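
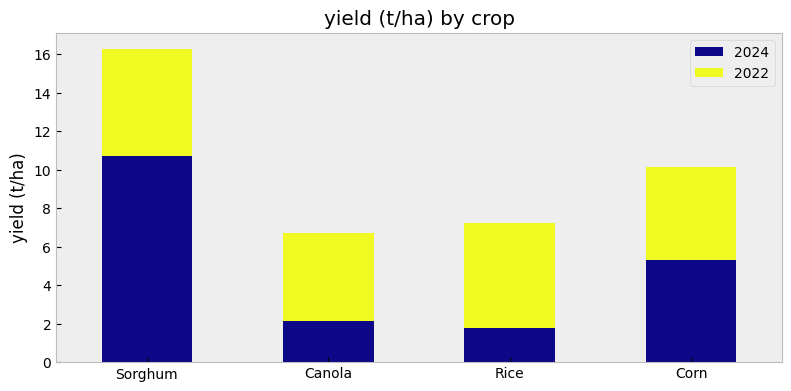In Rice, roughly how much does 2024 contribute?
≈ 2

2024 top ≈ 2, bottom ≈ 0; segment ≈ 2.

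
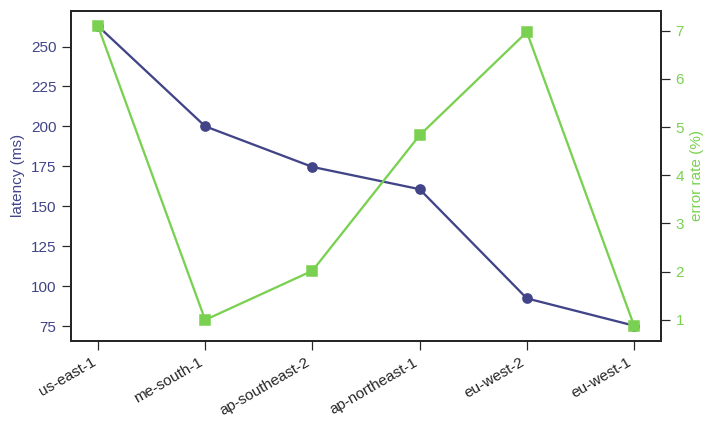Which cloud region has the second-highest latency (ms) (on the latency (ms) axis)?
me-south-1

Top 3 (on the latency (ms) axis): us-east-1 ≈ 260, me-south-1 ≈ 200, ap-southeast-2 ≈ 180.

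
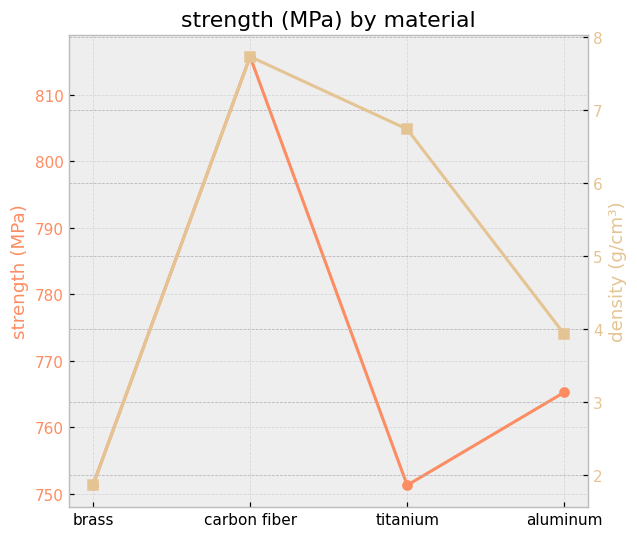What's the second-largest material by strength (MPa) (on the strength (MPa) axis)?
Top 3 (on the strength (MPa) axis): carbon fiber ≈ 820, aluminum ≈ 770, brass ≈ 750.

aluminum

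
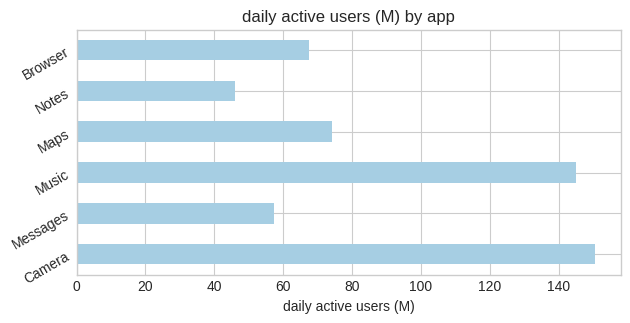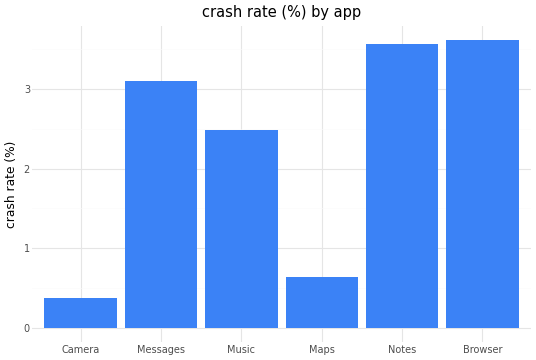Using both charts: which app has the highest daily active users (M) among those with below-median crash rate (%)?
Camera

Chart 2 median crash rate (%) ≈ 3; below-median apps: Camera, Music, Maps. Among those, Camera has the highest daily active users (M) (≈ 160).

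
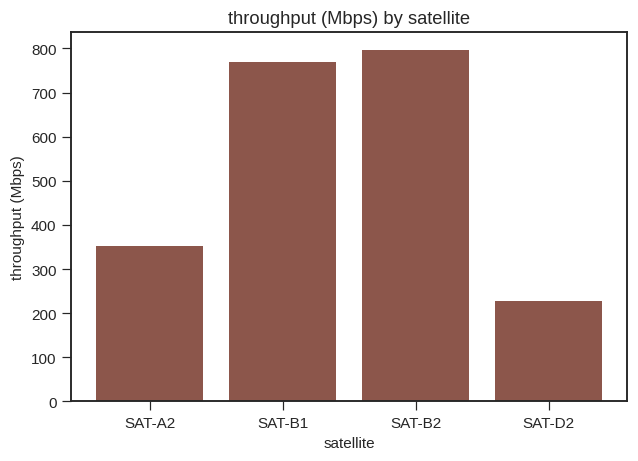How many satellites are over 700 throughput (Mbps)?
Above 700: SAT-B1, SAT-B2.

2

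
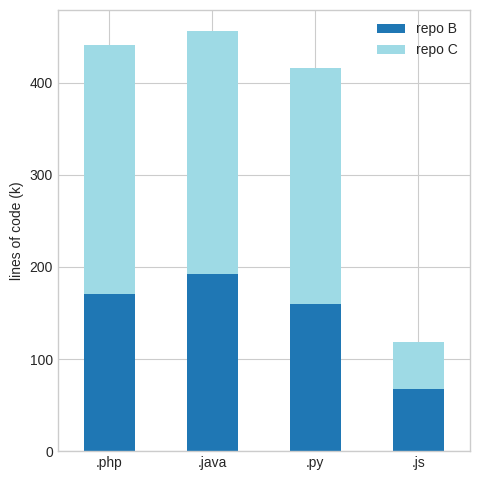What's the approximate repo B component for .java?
≈ 200

repo B top ≈ 200, bottom ≈ 0; segment ≈ 200.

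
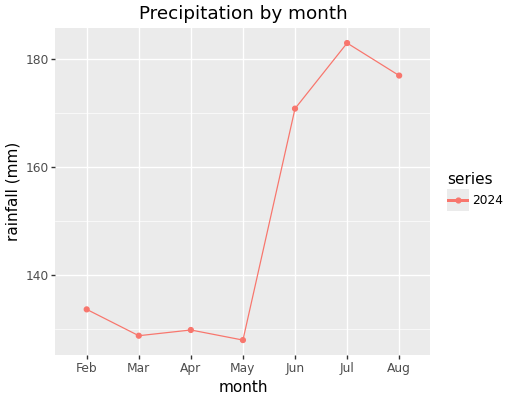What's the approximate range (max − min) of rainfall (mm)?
Max Jul ≈ 185, min May ≈ 130; range ≈ 55.

≈ 55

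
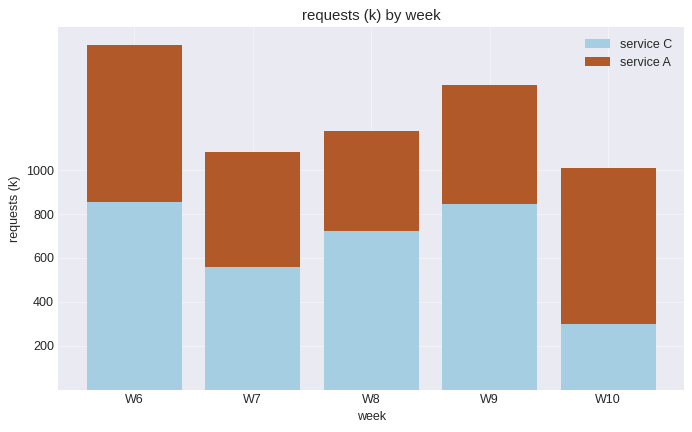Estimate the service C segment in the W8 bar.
service C top ≈ 800, bottom ≈ 0; segment ≈ 800.

≈ 800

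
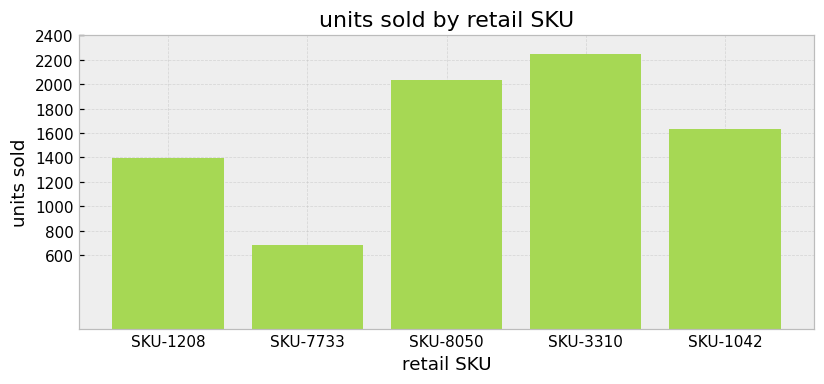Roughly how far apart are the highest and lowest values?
Max SKU-3310 ≈ 2200, min SKU-7733 ≈ 600; range ≈ 1600.

≈ 1600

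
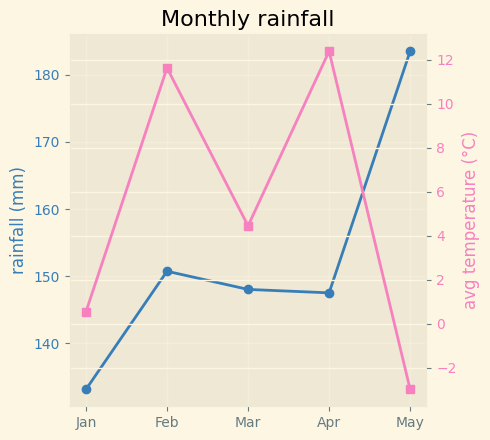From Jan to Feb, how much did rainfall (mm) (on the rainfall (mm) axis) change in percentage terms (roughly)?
≈ +11.1%

Jan ≈ 135, Feb ≈ 150; (150 − 135) / 135 ≈ +11.1%.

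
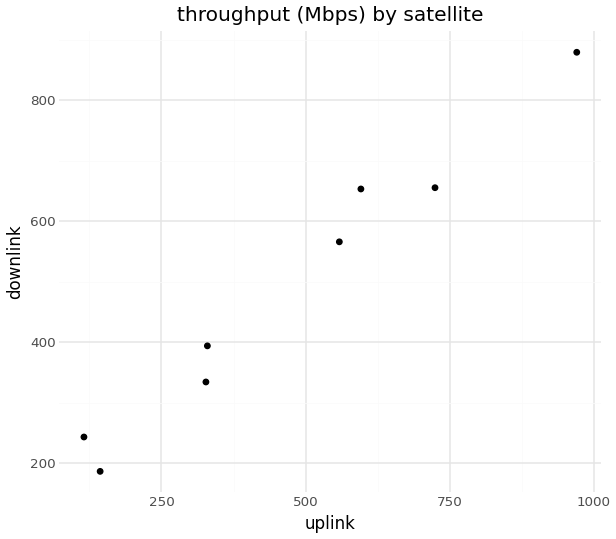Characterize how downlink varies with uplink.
Points are positively correlated; strong (|r| ≈ 1.0).

positive, strong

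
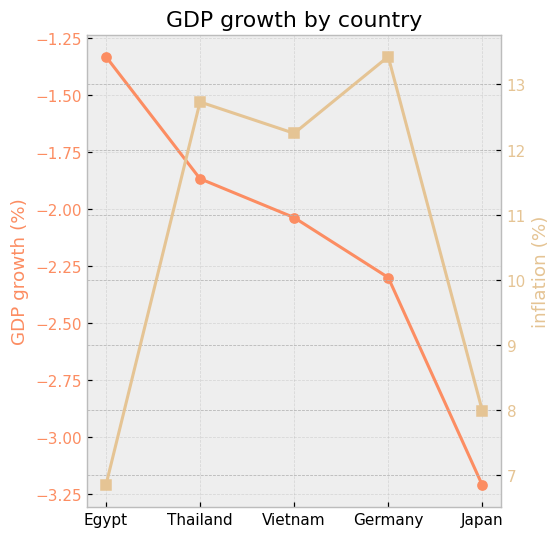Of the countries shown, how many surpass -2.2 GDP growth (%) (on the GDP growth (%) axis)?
Above -2.2: Egypt, Thailand, Vietnam.

3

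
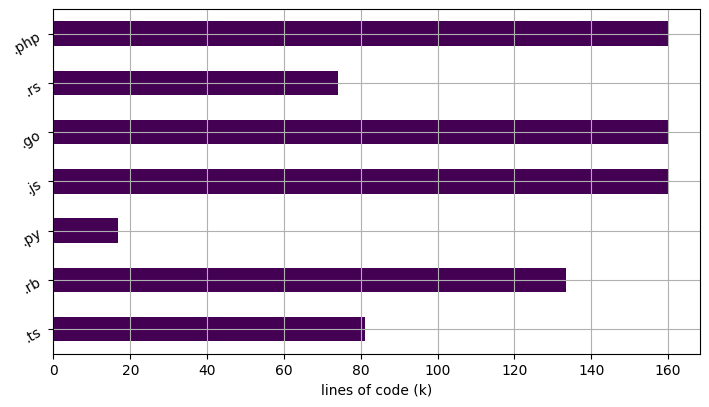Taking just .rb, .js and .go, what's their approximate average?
(140 + 160 + 160) / 3 ≈ 153.

≈ 153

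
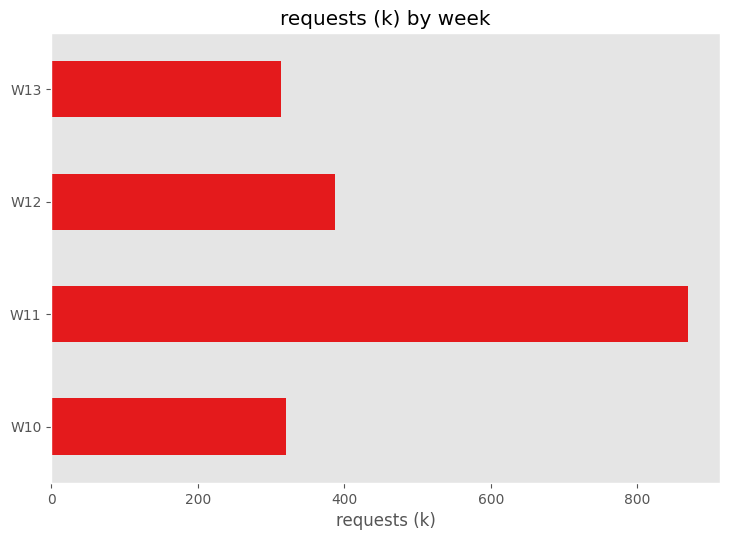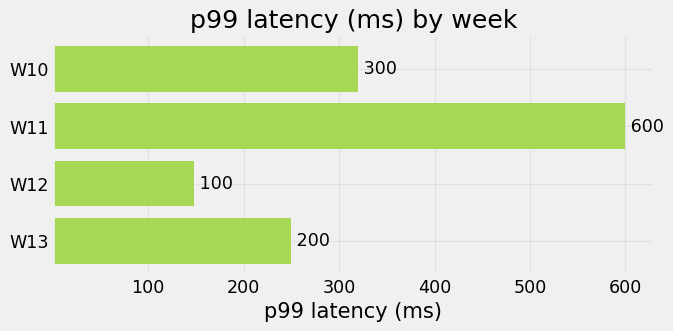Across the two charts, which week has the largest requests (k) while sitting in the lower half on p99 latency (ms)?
Chart 2 median p99 latency (ms) ≈ 300; below-median weeks: W12, W13. Among those, W12 has the highest requests (k) (≈ 400).

W12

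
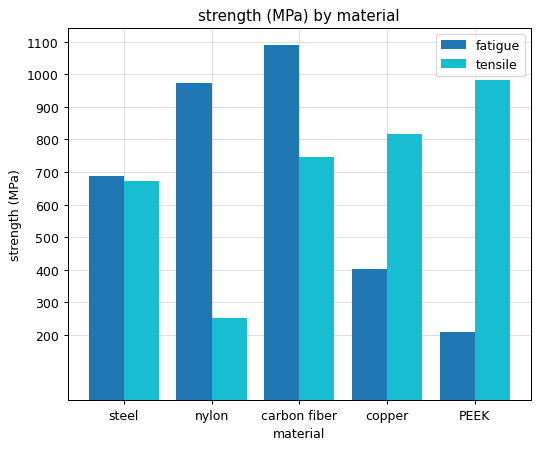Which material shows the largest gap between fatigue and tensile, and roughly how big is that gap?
PEEK: fatigue ≈ 200, tensile ≈ 1000 → gap ≈ 800. Next-largest (nylon) is only ≈ 700.

PEEK, ≈ 800 MPa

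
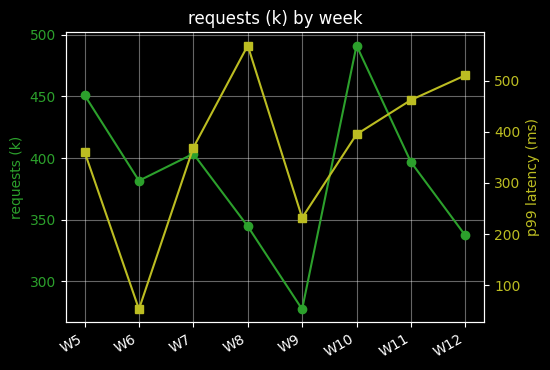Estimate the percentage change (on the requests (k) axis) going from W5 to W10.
W5 ≈ 460, W10 ≈ 500; (500 − 460) / 460 ≈ +8.7%.

≈ +8.7%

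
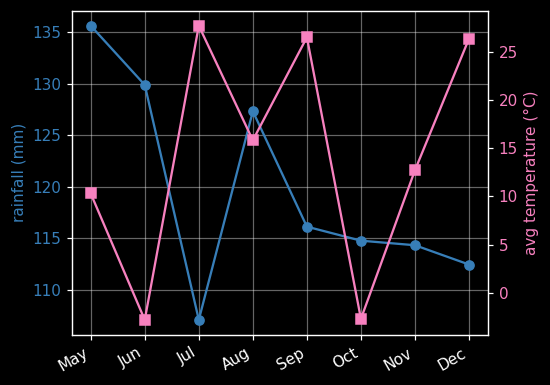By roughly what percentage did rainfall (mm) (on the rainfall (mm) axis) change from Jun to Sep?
≈ -11.5%

Jun ≈ 130, Sep ≈ 115; (115 − 130) / 130 ≈ -11.5%.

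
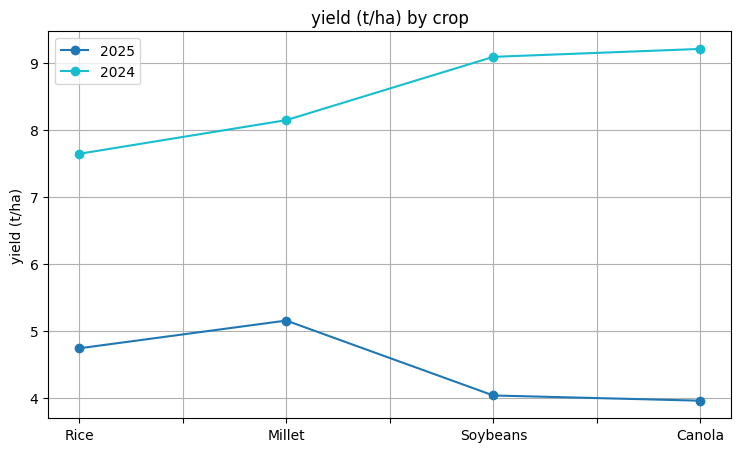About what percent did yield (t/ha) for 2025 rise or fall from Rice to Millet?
≈ +11.1%

Rice ≈ 4.5, Millet ≈ 5.0; (5.0 − 4.5) / 4.5 ≈ +11.1%.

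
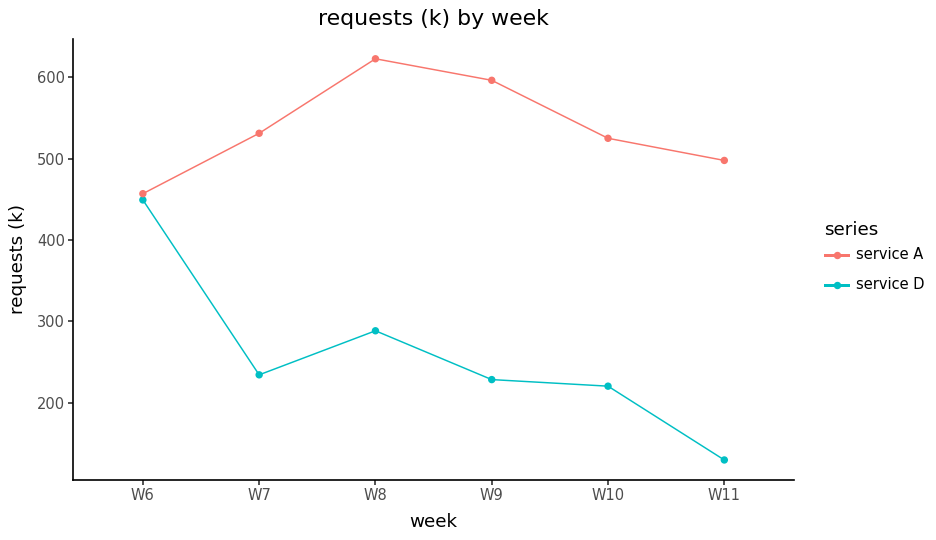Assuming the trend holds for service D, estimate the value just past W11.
Last three: 250, 200, 150 → slope ≈ -50/step → next ≈ 100.

≈ 100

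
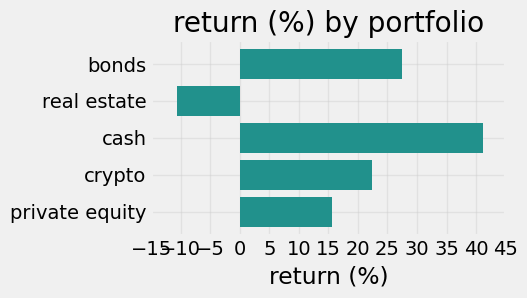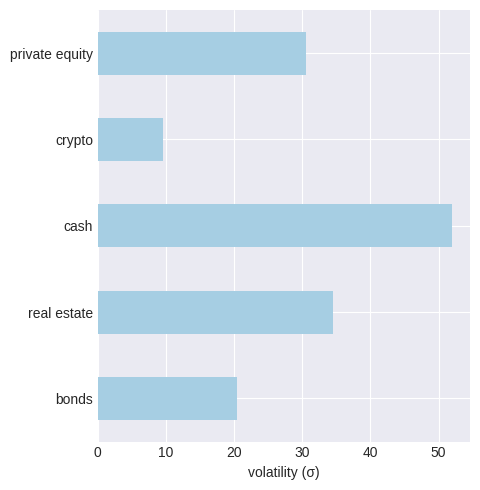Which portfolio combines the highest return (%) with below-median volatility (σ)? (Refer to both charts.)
bonds

Chart 2 median volatility (σ) ≈ 30; below-median portfolios: bonds, crypto. Among those, bonds has the highest return (%) (≈ 30).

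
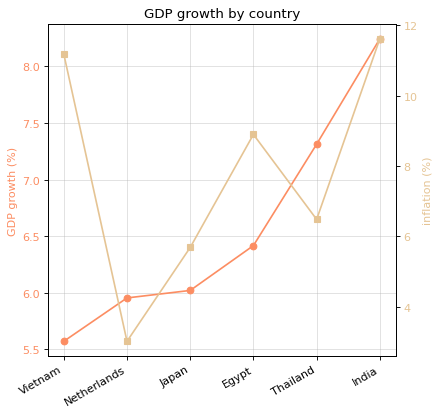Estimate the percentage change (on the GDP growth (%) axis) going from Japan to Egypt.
≈ +8.3%

Japan ≈ 6.0, Egypt ≈ 6.5; (6.5 − 6.0) / 6.0 ≈ +8.3%.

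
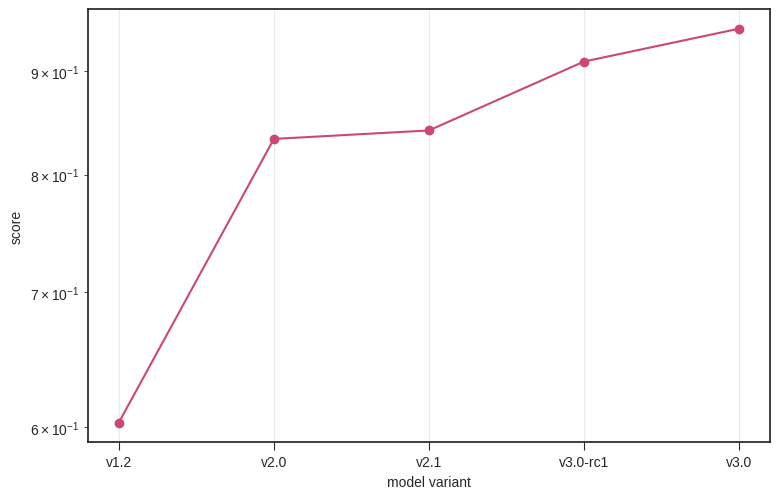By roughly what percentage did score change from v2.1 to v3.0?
≈ +11.8%

v2.1 ≈ 0.85, v3.0 ≈ 0.95; (0.95 − 0.85) / 0.85 ≈ +11.8%.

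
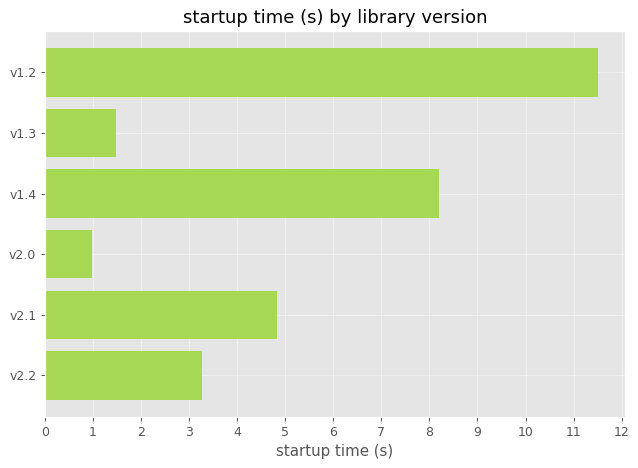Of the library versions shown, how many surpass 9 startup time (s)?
Above 9: v1.2.

1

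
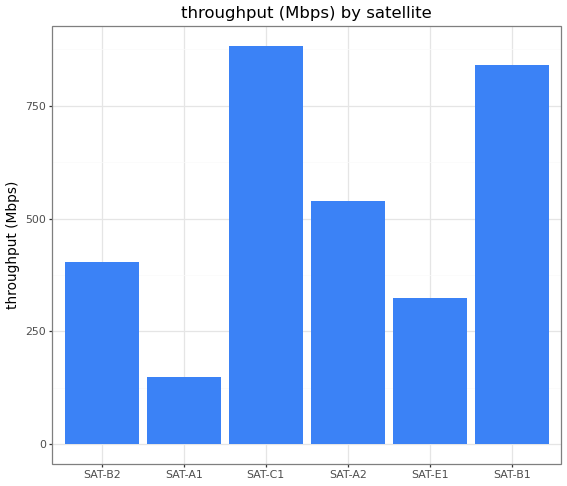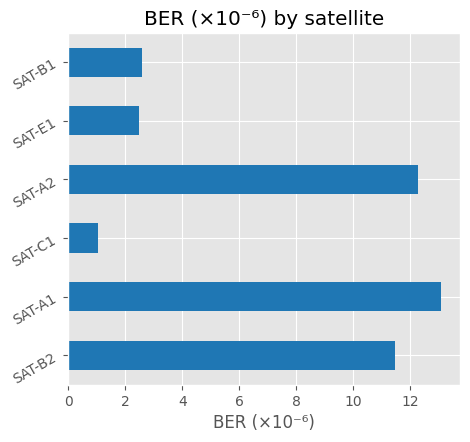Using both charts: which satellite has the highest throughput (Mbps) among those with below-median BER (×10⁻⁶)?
SAT-C1

Chart 2 median BER (×10⁻⁶) ≈ 8; below-median satellites: SAT-C1, SAT-E1, SAT-B1. Among those, SAT-C1 has the highest throughput (Mbps) (≈ 900).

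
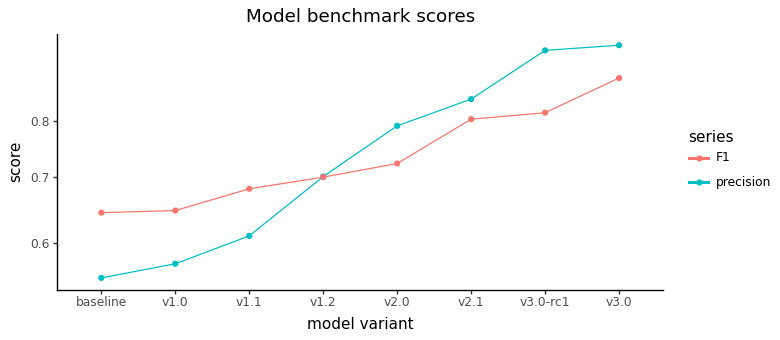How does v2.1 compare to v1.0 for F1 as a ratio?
v2.1 ≈ 0.80, v1.0 ≈ 0.65; 0.80/0.65 ≈ 1.23.

≈ 1.23×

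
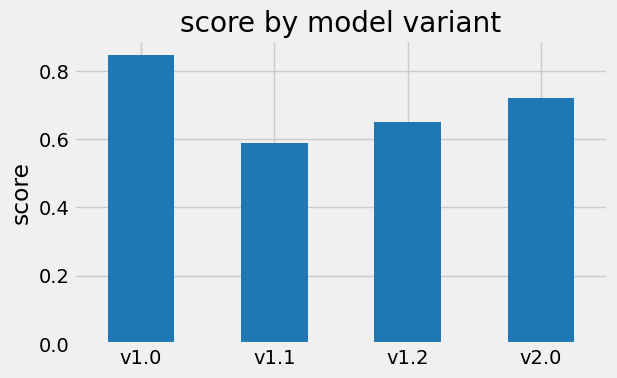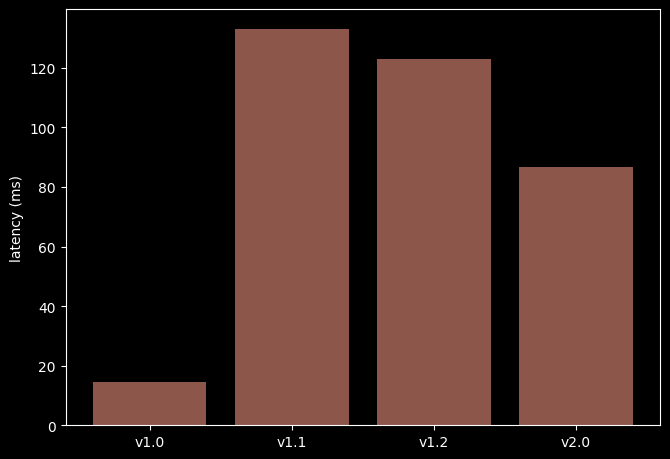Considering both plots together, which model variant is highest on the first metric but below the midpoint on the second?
v1.0

Chart 2 median latency (ms) ≈ 100; below-median model variants: v1.0, v2.0. Among those, v1.0 has the highest score (≈ 0.8).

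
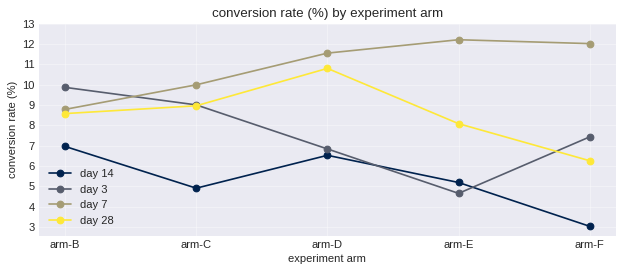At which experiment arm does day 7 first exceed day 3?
arm-C

arm-B: day 7 ≈ 9 vs day 3 ≈ 10 (not yet); arm-C: day 7 ≈ 10 vs day 3 ≈ 9 (first crossover).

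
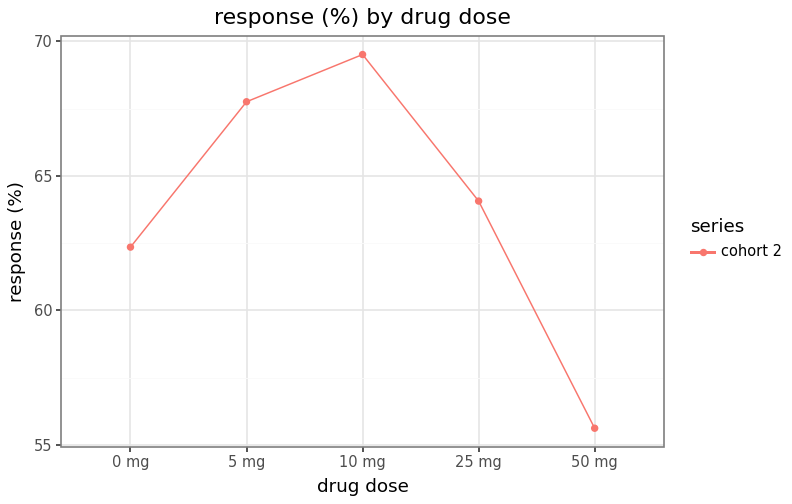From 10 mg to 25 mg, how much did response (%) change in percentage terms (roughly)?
≈ -8.6%

10 mg ≈ 70, 25 mg ≈ 64; (64 − 70) / 70 ≈ -8.6%.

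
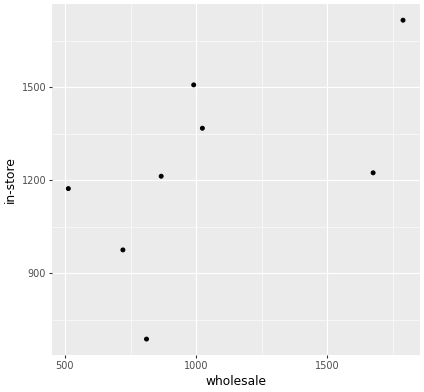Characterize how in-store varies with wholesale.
Points are positively correlated; moderate (|r| ≈ 0.6).

positive, moderate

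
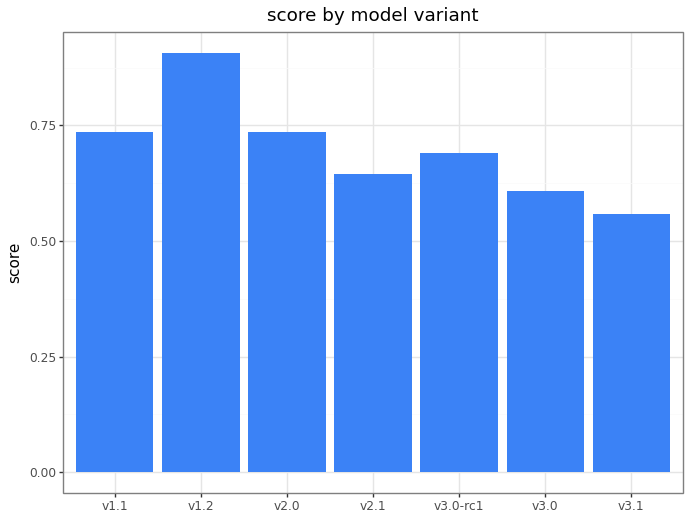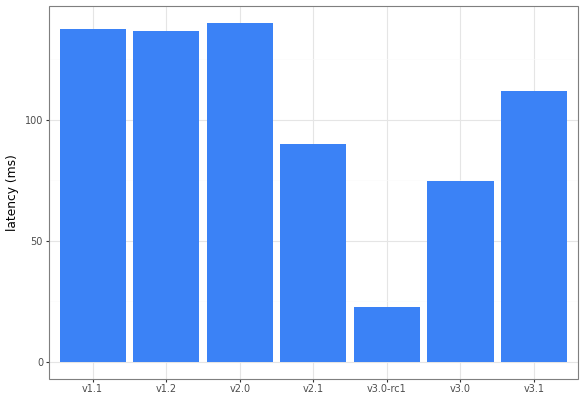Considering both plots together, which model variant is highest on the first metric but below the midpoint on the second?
v3.0-rc1

Chart 2 median latency (ms) ≈ 120; below-median model variants: v2.1, v3.0-rc1, v3.0. Among those, v3.0-rc1 has the highest score (≈ 0.7).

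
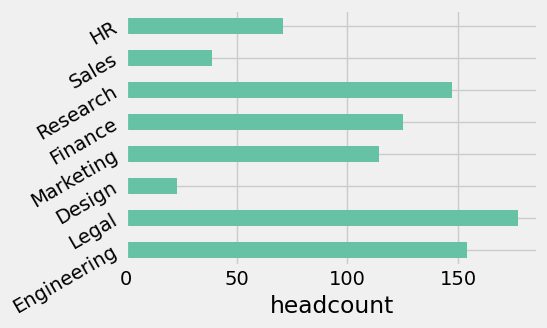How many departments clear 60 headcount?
Above 60: Engineering, Legal, Marketing, Finance, Research, HR.

6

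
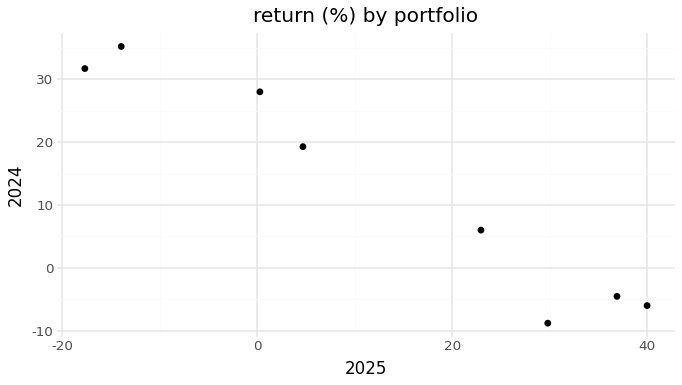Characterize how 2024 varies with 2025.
negative, strong

Points are negatively correlated; strong (|r| ≈ 1.0).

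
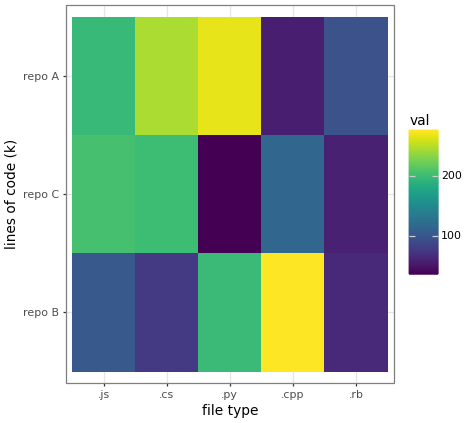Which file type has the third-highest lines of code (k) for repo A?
.js

Top 4 for repo A: .py ≈ 275, .cs ≈ 250, .js ≈ 200, .rb ≈ 100.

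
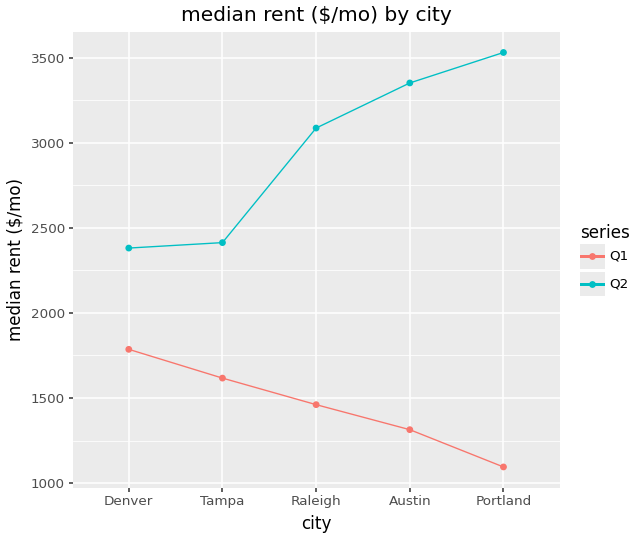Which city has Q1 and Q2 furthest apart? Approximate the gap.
Portland, ≈ 2500 $/mo

Portland: Q1 ≈ 1000, Q2 ≈ 3500 → gap ≈ 2500. Next-largest (Austin) is only ≈ 2000.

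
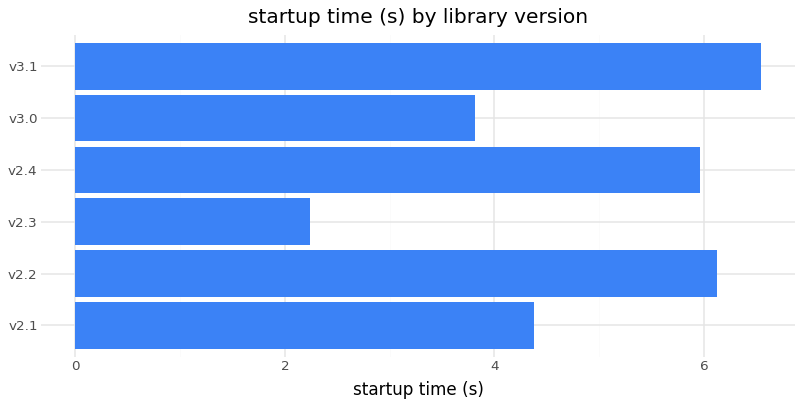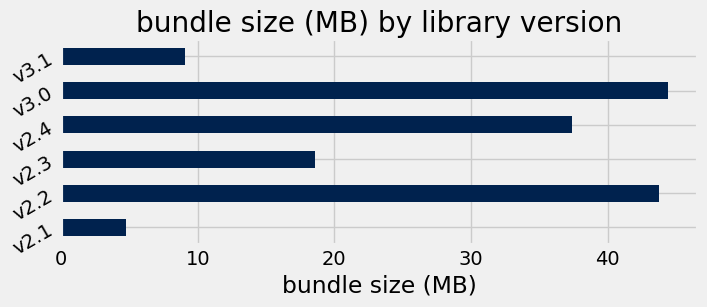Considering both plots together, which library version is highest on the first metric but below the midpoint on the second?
v3.1

Chart 2 median bundle size (MB) ≈ 30; below-median library versions: v2.1, v2.3, v3.1. Among those, v3.1 has the highest startup time (s) (≈ 7).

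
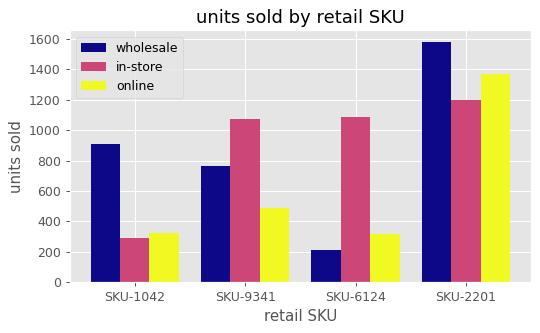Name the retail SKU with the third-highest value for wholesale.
Top 4 for wholesale: SKU-2201 ≈ 1600, SKU-1042 ≈ 1000, SKU-9341 ≈ 800, SKU-6124 ≈ 200.

SKU-9341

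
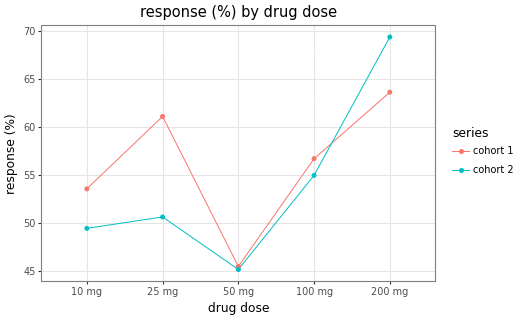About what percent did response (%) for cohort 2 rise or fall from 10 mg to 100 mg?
10 mg ≈ 50, 100 mg ≈ 55; (55 − 50) / 50 ≈ +10%.

≈ +10%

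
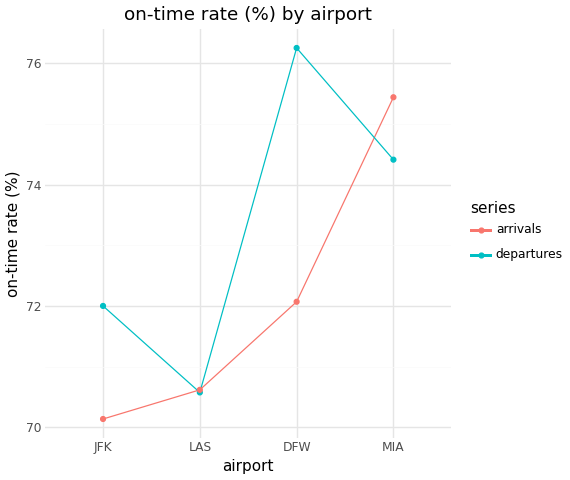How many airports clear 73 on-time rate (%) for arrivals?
Above 73: MIA.

1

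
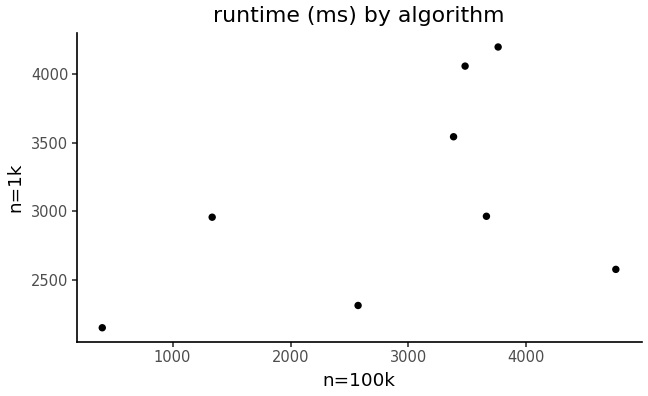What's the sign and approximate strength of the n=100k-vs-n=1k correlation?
positive, moderate

Points are positively correlated; moderate (|r| ≈ 0.5).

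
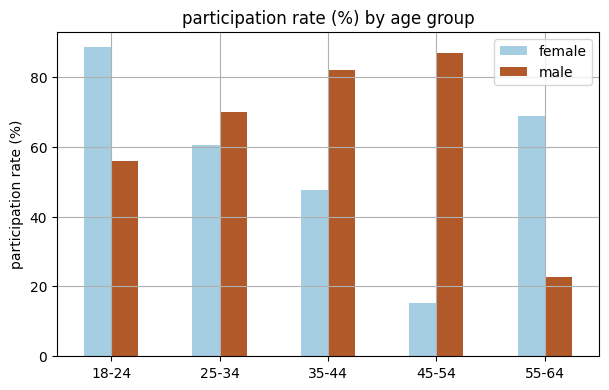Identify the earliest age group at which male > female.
18-24: male ≈ 60 vs female ≈ 90 (not yet); 25-34: male ≈ 70 vs female ≈ 60 (first crossover).

25-34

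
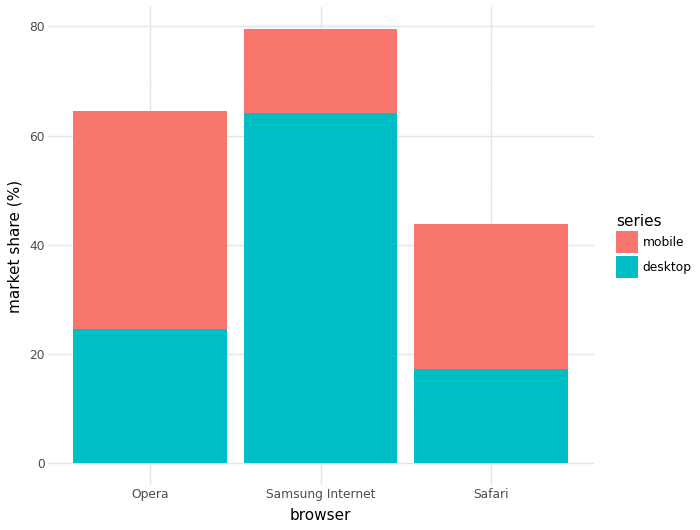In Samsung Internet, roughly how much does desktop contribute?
desktop top ≈ 60, bottom ≈ 0; segment ≈ 60.

≈ 60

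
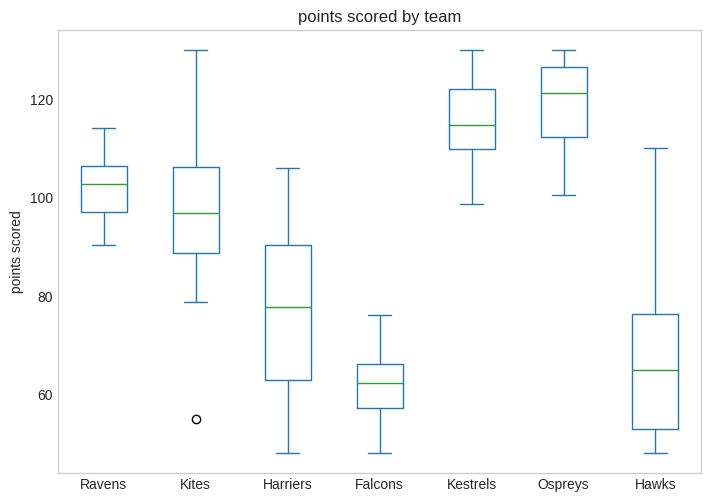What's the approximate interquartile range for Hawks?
Q3 ≈ 75, Q1 ≈ 55; IQR ≈ 20.

≈ 20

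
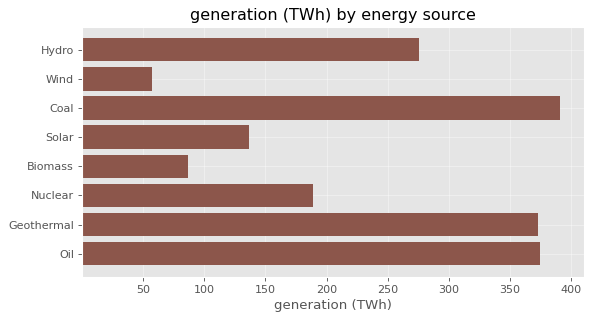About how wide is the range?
Max Coal ≈ 400, min Wind ≈ 50; range ≈ 350.

≈ 350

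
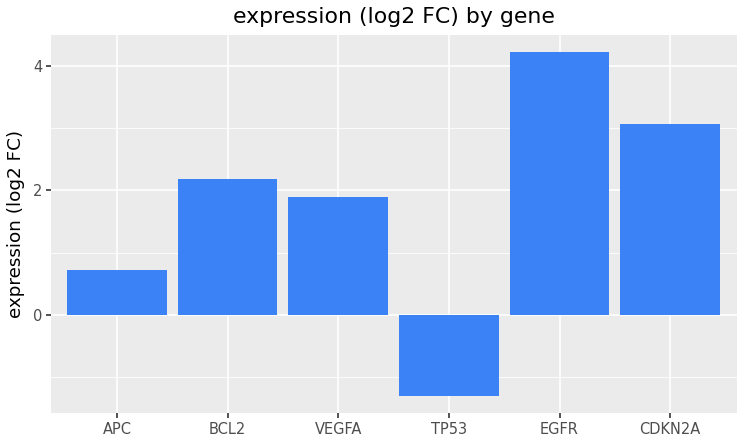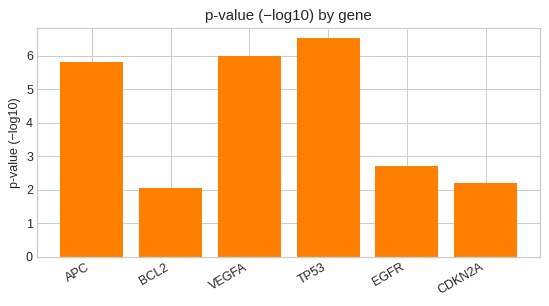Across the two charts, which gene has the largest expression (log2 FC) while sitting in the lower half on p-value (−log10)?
Chart 2 median p-value (−log10) ≈ 4; below-median genes: BCL2, EGFR, CDKN2A. Among those, EGFR has the highest expression (log2 FC) (≈ 4).

EGFR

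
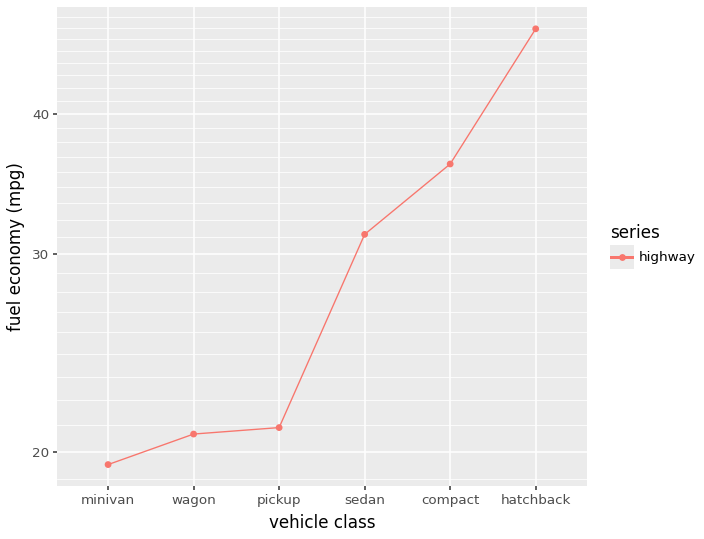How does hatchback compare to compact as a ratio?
hatchback ≈ 50, compact ≈ 35; 50/35 ≈ 1.43.

≈ 1.43×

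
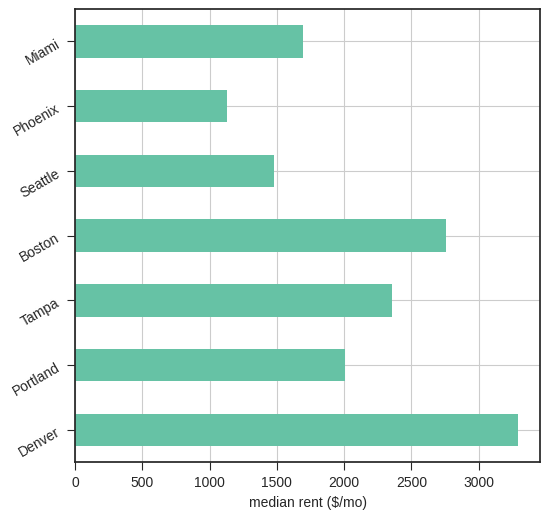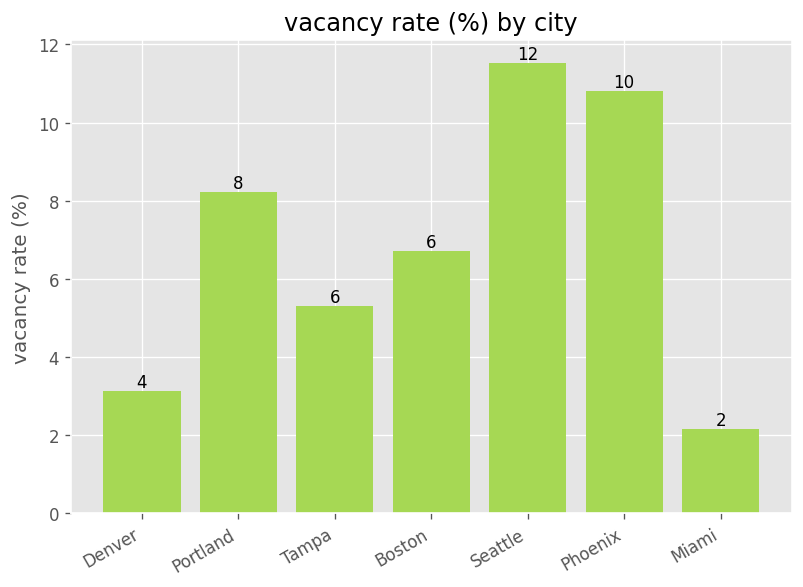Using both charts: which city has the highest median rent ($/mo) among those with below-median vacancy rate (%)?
Denver

Chart 2 median vacancy rate (%) ≈ 6; below-median cities: Denver, Tampa, Miami. Among those, Denver has the highest median rent ($/mo) (≈ 3500).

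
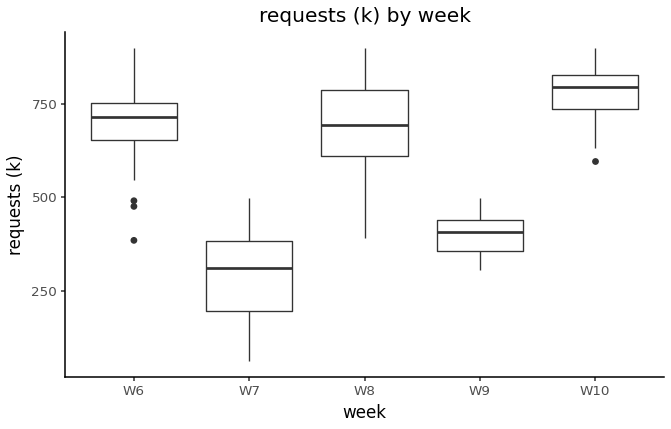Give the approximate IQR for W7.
≈ 200

Q3 ≈ 400, Q1 ≈ 200; IQR ≈ 200.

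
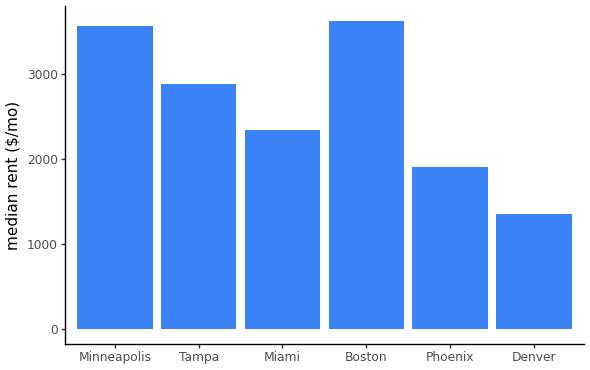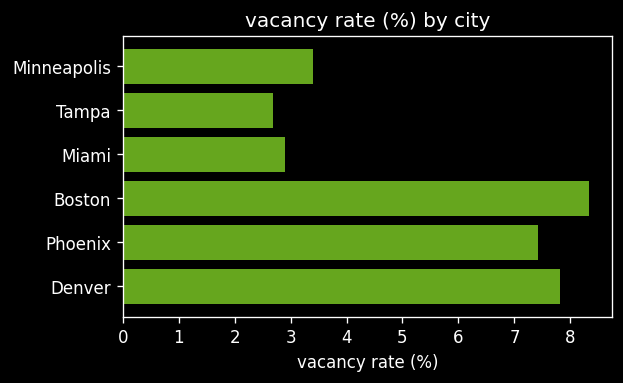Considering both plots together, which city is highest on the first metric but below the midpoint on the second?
Chart 2 median vacancy rate (%) ≈ 5; below-median cities: Minneapolis, Tampa, Miami. Among those, Minneapolis has the highest median rent ($/mo) (≈ 3500).

Minneapolis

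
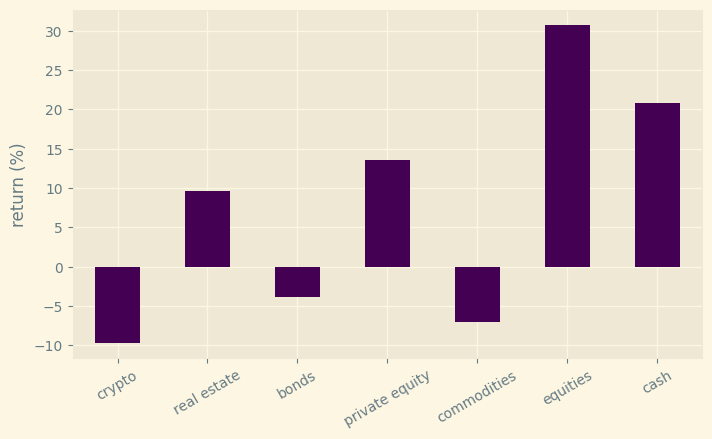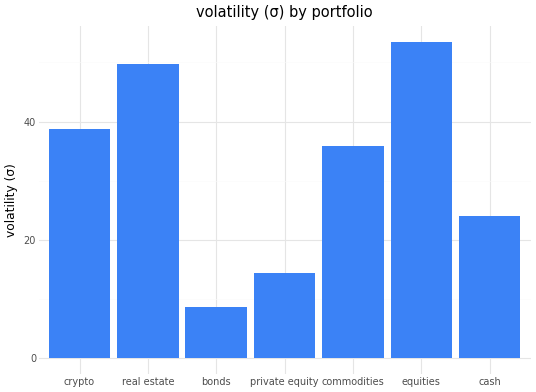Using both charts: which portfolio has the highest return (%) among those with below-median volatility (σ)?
cash

Chart 2 median volatility (σ) ≈ 35; below-median portfolios: bonds, private equity, cash. Among those, cash has the highest return (%) (≈ 20).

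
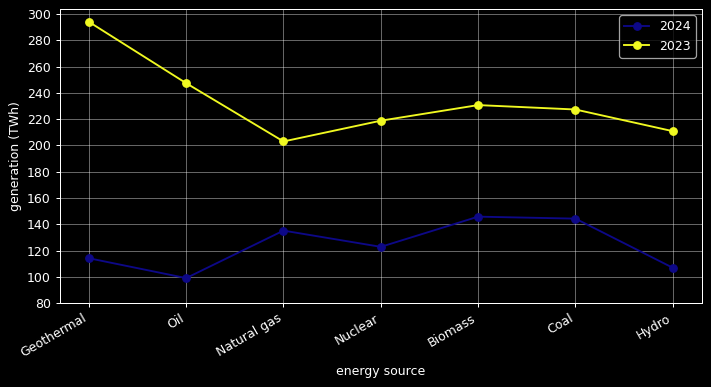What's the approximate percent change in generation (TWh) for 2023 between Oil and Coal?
≈ -8.3%

Oil ≈ 240, Coal ≈ 220; (220 − 240) / 240 ≈ -8.3%.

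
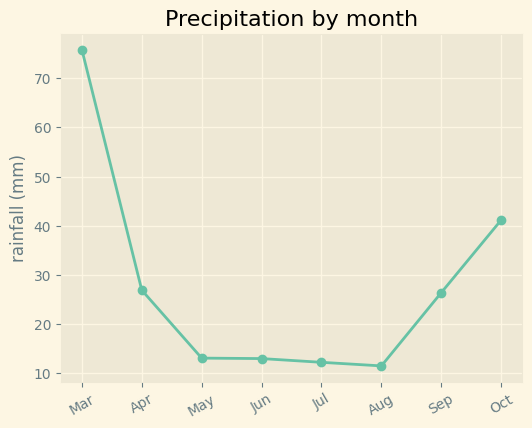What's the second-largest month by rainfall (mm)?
Top 3: Mar ≈ 80, Oct ≈ 40, Apr ≈ 30.

Oct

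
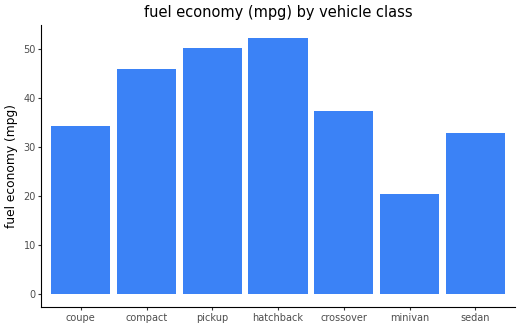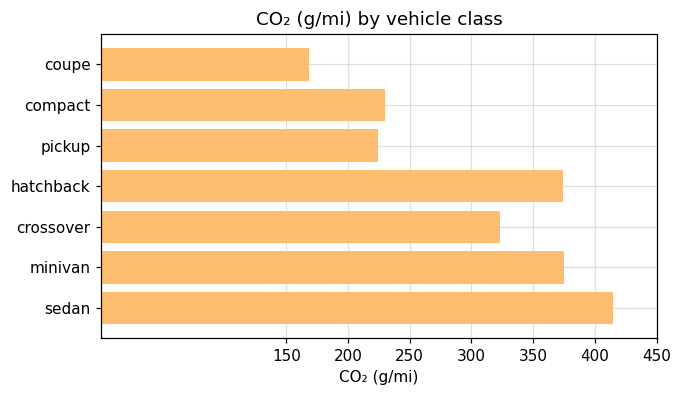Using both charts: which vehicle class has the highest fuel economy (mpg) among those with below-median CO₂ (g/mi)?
Chart 2 median CO₂ (g/mi) ≈ 300; below-median vehicle classes: coupe, compact, pickup. Among those, pickup has the highest fuel economy (mpg) (≈ 50).

pickup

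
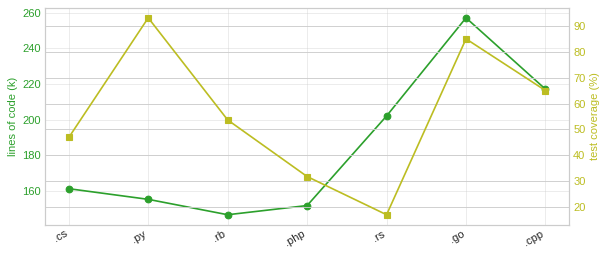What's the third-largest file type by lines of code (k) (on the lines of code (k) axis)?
Top 4 (on the lines of code (k) axis): .go ≈ 260, .cpp ≈ 220, .rs ≈ 200, .cs ≈ 160.

.rs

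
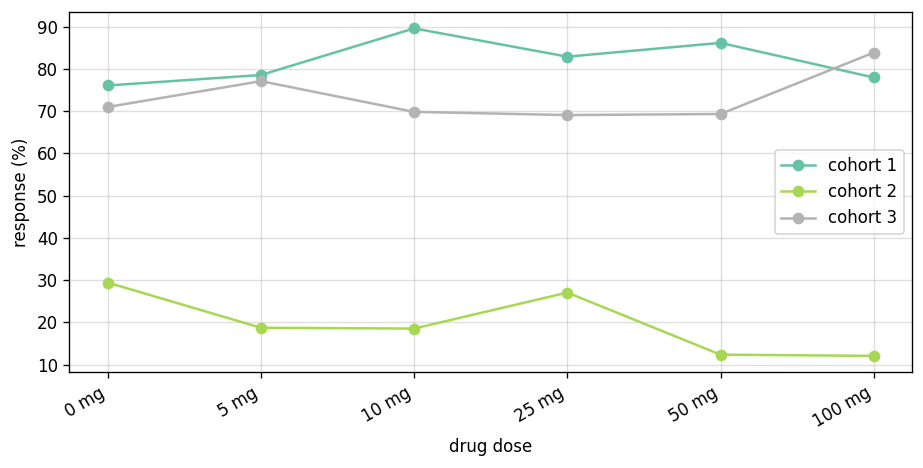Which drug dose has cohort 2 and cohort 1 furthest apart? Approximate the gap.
50 mg, ≈ 80 %

50 mg: cohort 2 ≈ 10, cohort 1 ≈ 90 → gap ≈ 80. Next-largest (10 mg) is only ≈ 70.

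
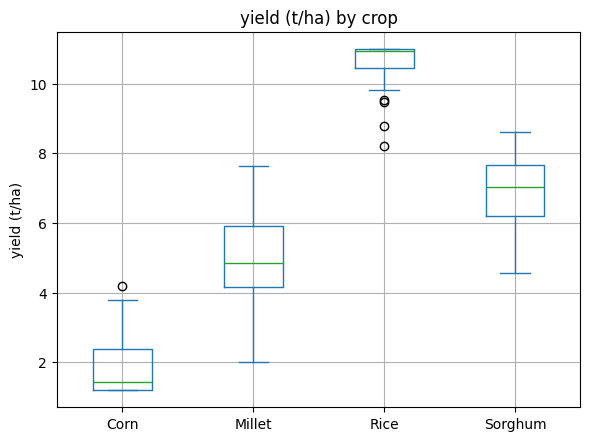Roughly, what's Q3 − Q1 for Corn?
Q3 ≈ 2, Q1 ≈ 1; IQR ≈ 1.

≈ 1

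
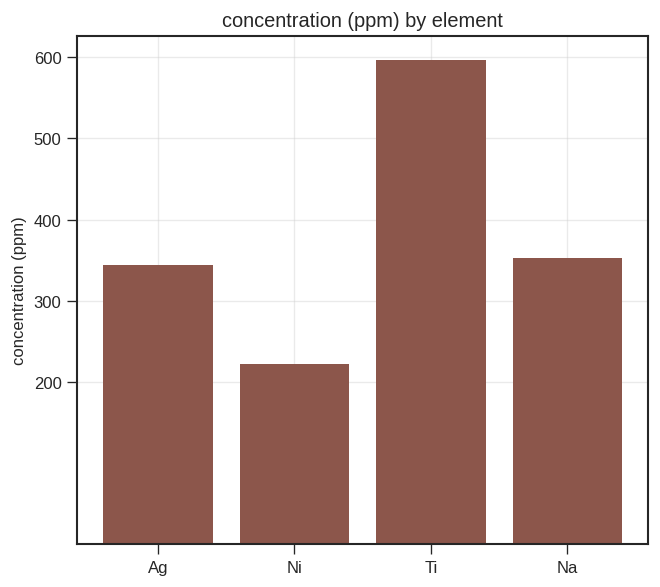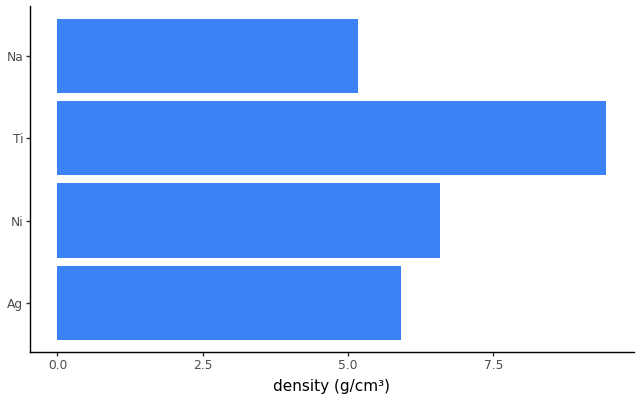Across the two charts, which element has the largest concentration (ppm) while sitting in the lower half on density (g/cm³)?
Chart 2 median density (g/cm³) ≈ 6; below-median elements: Ag, Na. Among those, Na has the highest concentration (ppm) (≈ 400).

Na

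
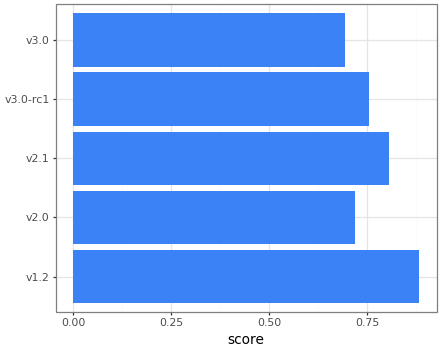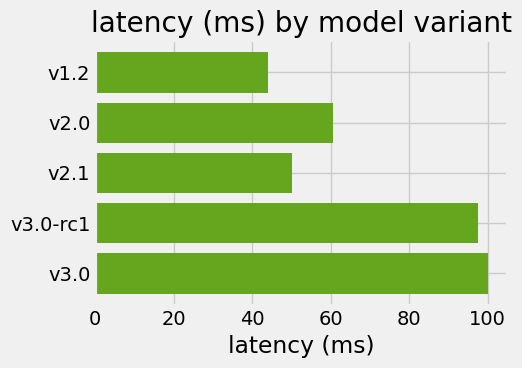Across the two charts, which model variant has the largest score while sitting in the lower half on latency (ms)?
v1.2

Chart 2 median latency (ms) ≈ 60; below-median model variants: v1.2, v2.1. Among those, v1.2 has the highest score (≈ 0.9).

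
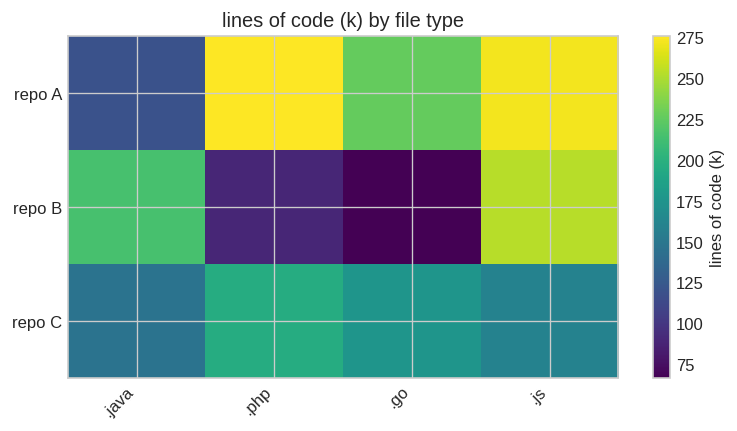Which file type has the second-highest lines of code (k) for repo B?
Top 3 for repo B: .js ≈ 260, .java ≈ 220, .php ≈ 80.

.java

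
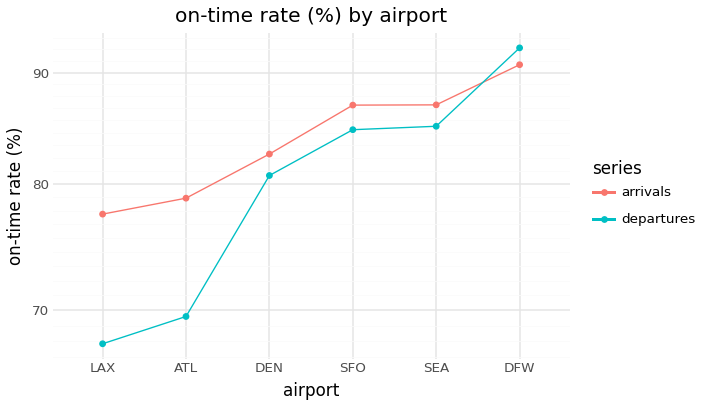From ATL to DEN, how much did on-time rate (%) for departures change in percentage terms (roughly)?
≈ +14.3%

ATL ≈ 70, DEN ≈ 80; (80 − 70) / 70 ≈ +14.3%.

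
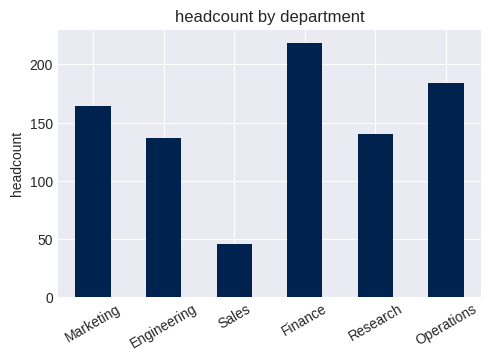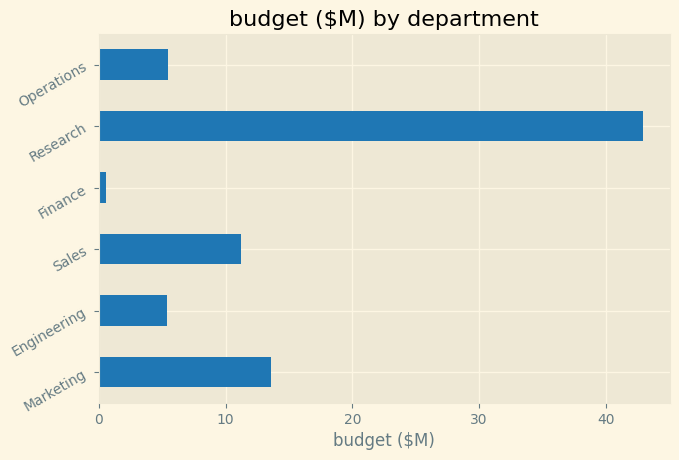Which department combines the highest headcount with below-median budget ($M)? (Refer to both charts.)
Chart 2 median budget ($M) ≈ 10; below-median departments: Engineering, Finance, Operations. Among those, Finance has the highest headcount (≈ 225).

Finance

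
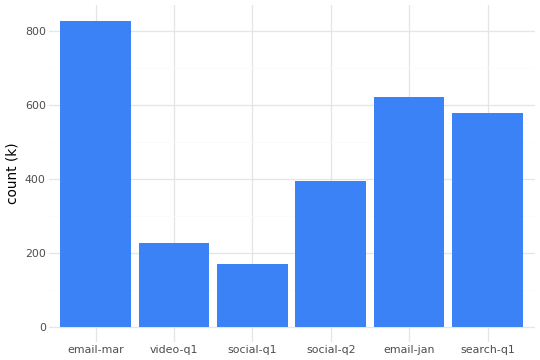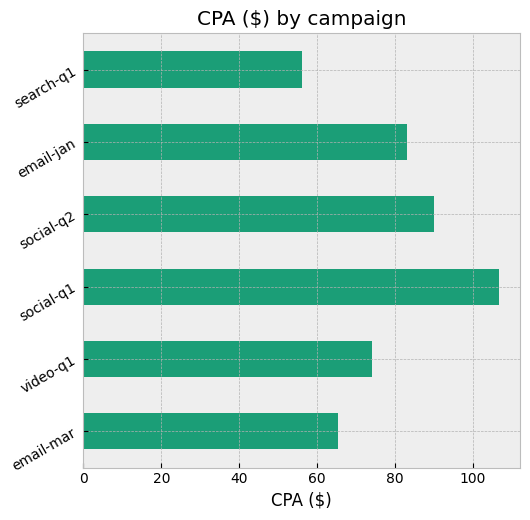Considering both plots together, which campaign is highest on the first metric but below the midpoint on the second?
Chart 2 median CPA ($) ≈ 80; below-median campaigns: email-mar, video-q1, search-q1. Among those, email-mar has the highest count (k) (≈ 800).

email-mar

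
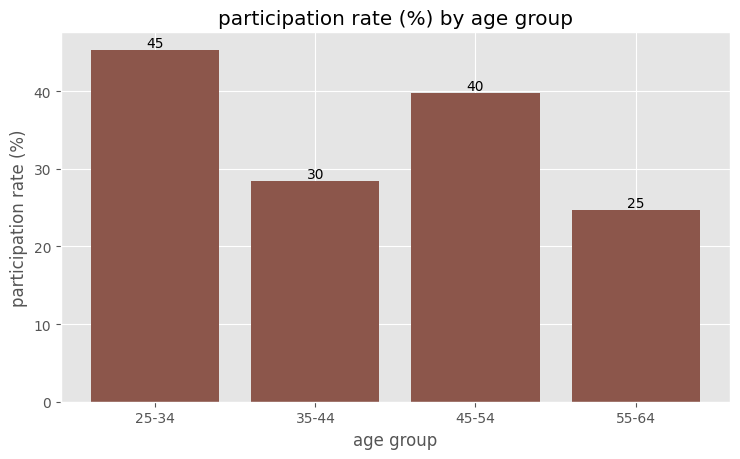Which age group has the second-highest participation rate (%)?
Top 3: 25-34 ≈ 45, 45-54 ≈ 40, 35-44 ≈ 30.

45-54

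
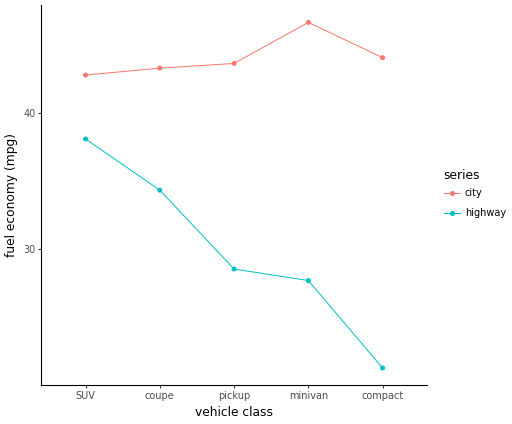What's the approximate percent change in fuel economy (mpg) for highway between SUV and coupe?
SUV ≈ 40, coupe ≈ 35; (35 − 40) / 40 ≈ -12.5%.

≈ -12.5%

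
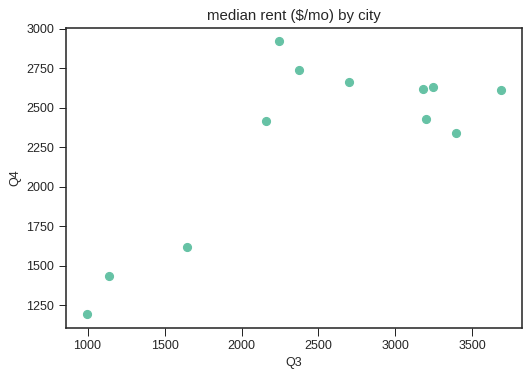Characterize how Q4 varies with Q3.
positive, strong

Points are positively correlated; strong (|r| ≈ 0.8).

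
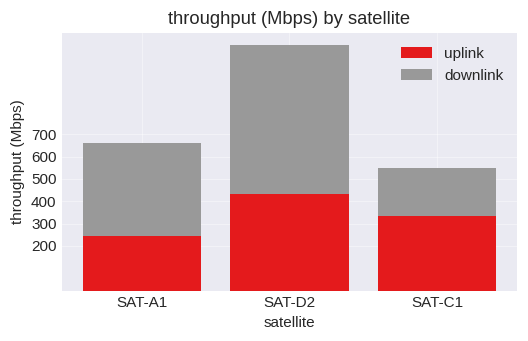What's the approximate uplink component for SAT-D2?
uplink top ≈ 400, bottom ≈ 0; segment ≈ 400.

≈ 400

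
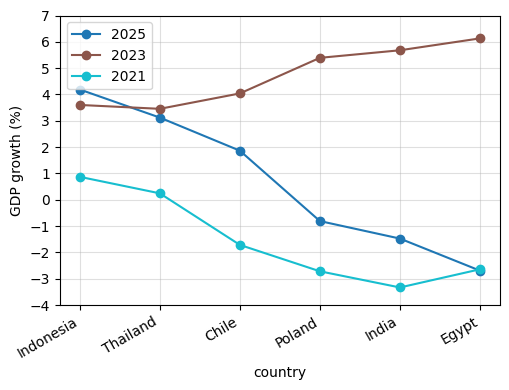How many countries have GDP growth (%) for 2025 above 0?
3

Above 0: Indonesia, Thailand, Chile.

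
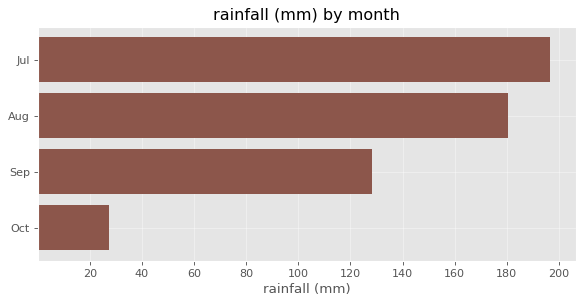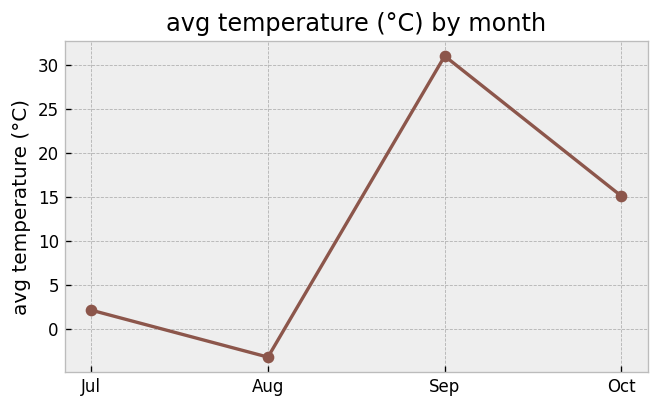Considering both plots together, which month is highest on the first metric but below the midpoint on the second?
Jul

Chart 2 median avg temperature (°C) ≈ 10; below-median months: Jul, Aug. Among those, Jul has the highest rainfall (mm) (≈ 200).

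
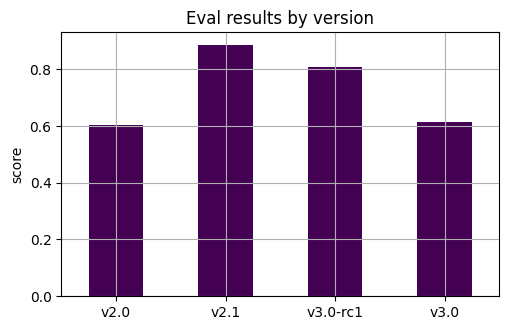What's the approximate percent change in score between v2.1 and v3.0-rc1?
≈ -11.1%

v2.1 ≈ 0.9, v3.0-rc1 ≈ 0.8; (0.8 − 0.9) / 0.9 ≈ -11.1%.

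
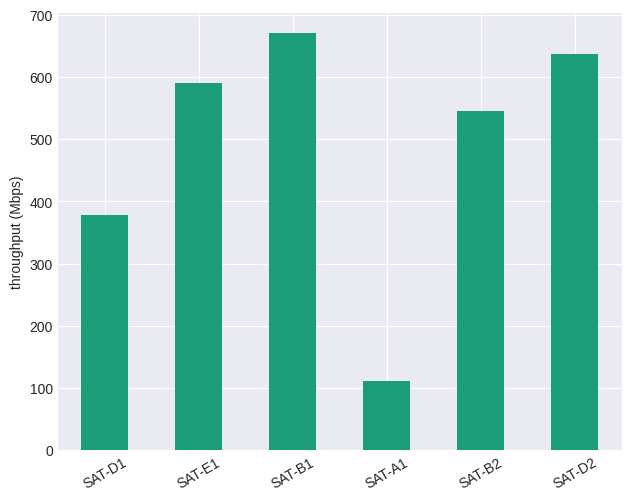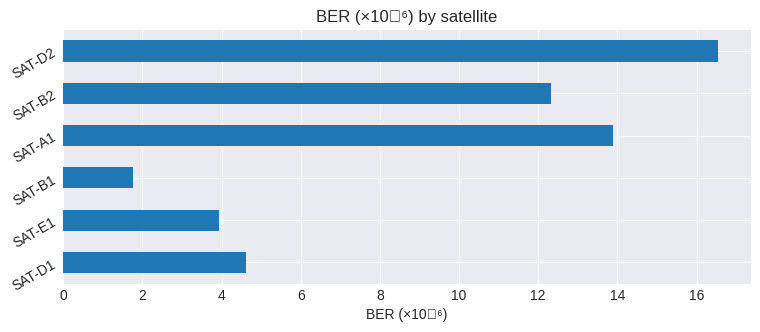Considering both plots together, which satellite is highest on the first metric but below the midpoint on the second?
SAT-B1

Chart 2 median BER (×10⁻⁶) ≈ 8; below-median satellites: SAT-D1, SAT-E1, SAT-B1. Among those, SAT-B1 has the highest throughput (Mbps) (≈ 700).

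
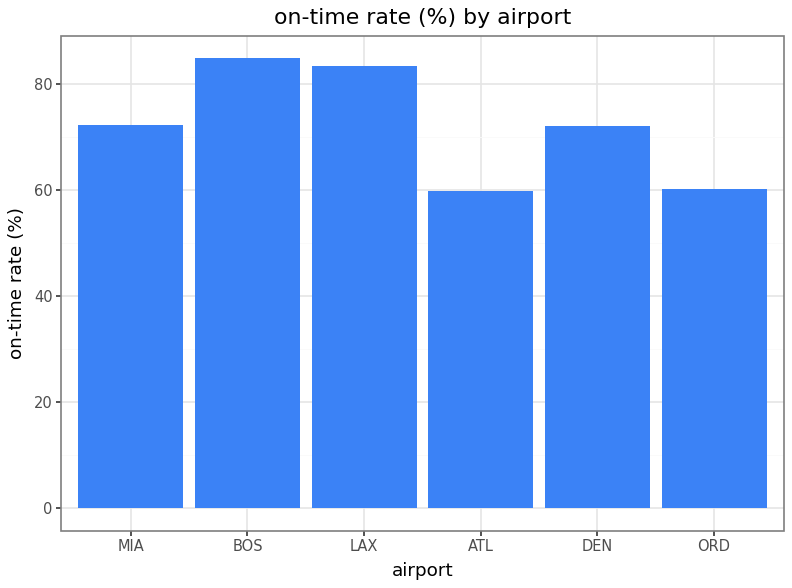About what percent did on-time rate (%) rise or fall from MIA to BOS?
≈ +14.3%

MIA ≈ 70, BOS ≈ 80; (80 − 70) / 70 ≈ +14.3%.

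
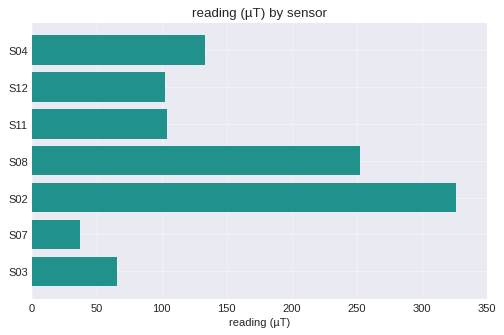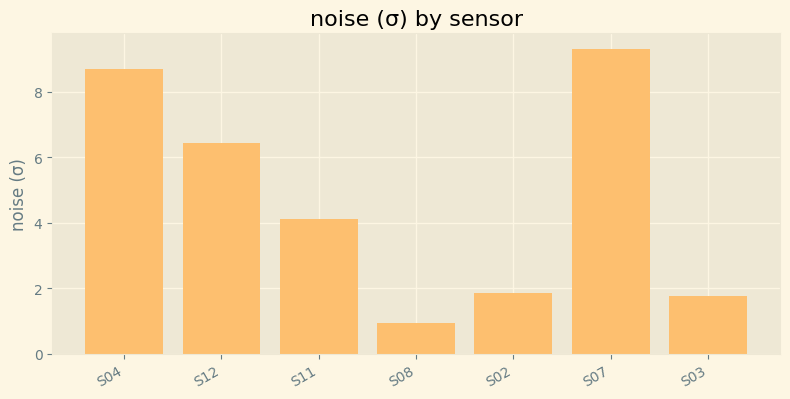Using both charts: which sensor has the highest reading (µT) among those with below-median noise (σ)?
S02

Chart 2 median noise (σ) ≈ 4; below-median sensors: S08, S02, S03. Among those, S02 has the highest reading (µT) (≈ 350).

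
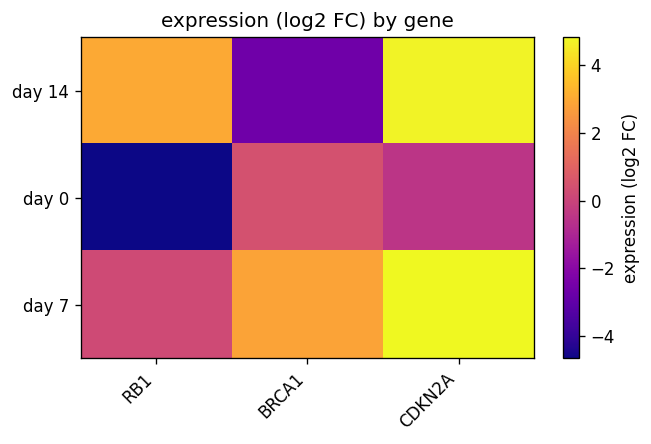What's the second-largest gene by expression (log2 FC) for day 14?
RB1

Top 3 for day 14: CDKN2A ≈ 5, RB1 ≈ 3, BRCA1 ≈ -3.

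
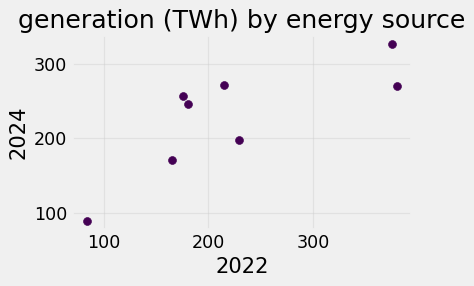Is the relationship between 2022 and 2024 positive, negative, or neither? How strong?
Points are positively correlated; strong (|r| ≈ 0.8).

positive, strong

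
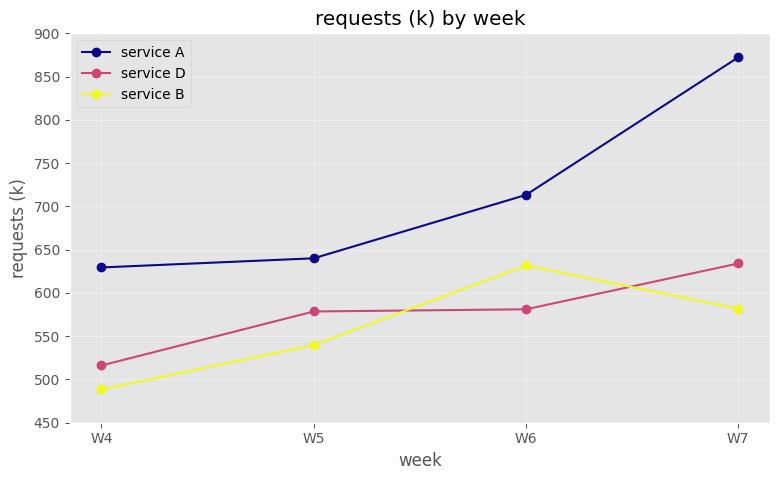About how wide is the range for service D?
≈ 150

Max W7 ≈ 650, min W4 ≈ 500; range ≈ 150.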